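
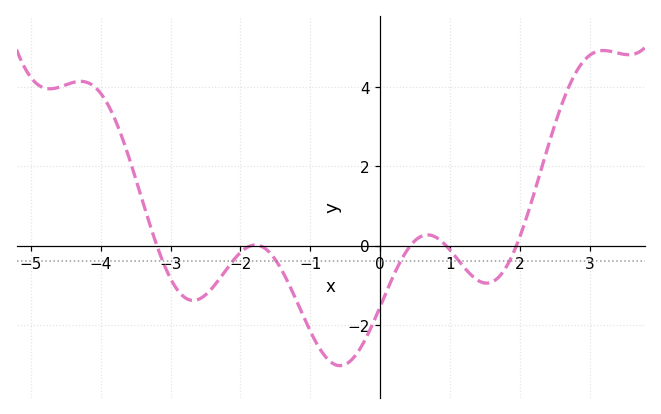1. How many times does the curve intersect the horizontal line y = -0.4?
6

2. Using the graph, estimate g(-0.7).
-3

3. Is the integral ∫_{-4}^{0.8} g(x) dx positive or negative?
negative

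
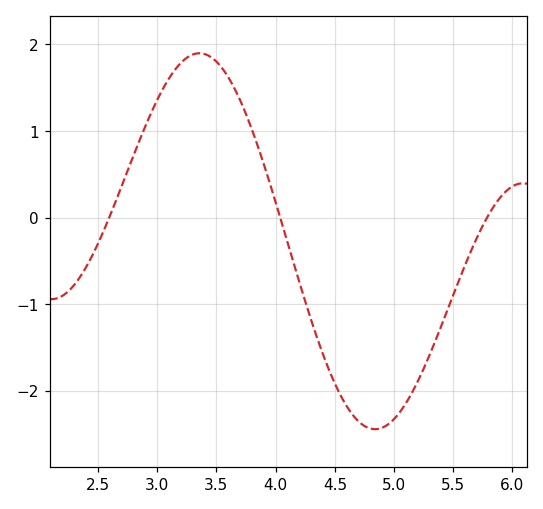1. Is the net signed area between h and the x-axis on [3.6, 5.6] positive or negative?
negative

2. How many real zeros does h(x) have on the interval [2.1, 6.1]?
3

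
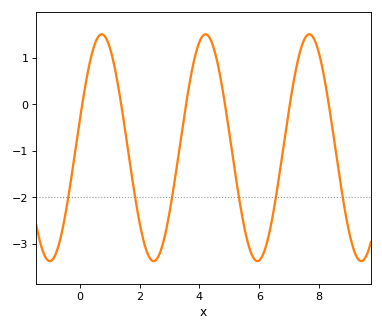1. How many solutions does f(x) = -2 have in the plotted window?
6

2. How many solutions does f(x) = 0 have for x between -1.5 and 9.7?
6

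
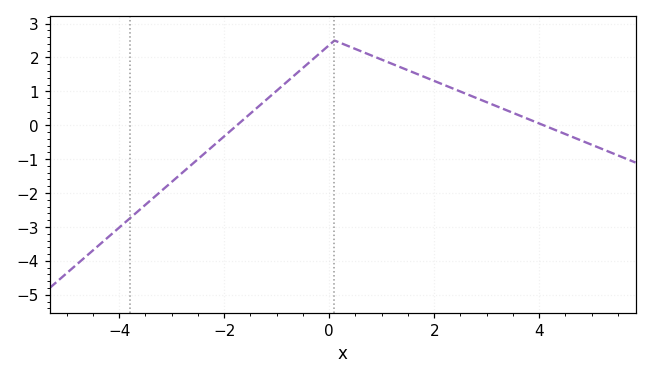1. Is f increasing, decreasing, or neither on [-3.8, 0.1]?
increasing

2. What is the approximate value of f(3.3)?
0.491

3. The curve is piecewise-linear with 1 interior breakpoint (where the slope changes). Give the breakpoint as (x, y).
(0.1, 2.5)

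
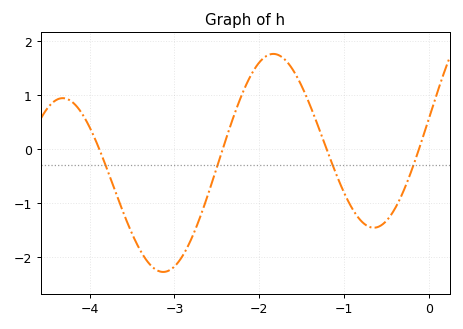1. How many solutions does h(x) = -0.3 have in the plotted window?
4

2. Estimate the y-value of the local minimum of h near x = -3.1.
-2.3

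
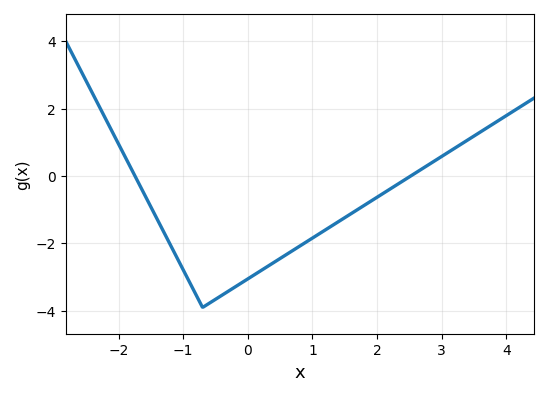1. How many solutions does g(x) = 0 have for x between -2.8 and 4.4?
2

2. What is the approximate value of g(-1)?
-2.78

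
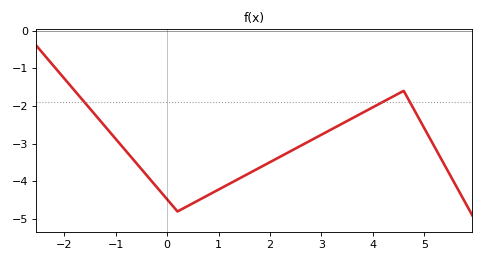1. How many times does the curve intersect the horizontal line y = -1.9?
3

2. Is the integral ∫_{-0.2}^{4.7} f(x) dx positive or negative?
negative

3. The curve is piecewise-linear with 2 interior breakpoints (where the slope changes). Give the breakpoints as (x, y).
(0.2, -4.8); (4.6, -1.6)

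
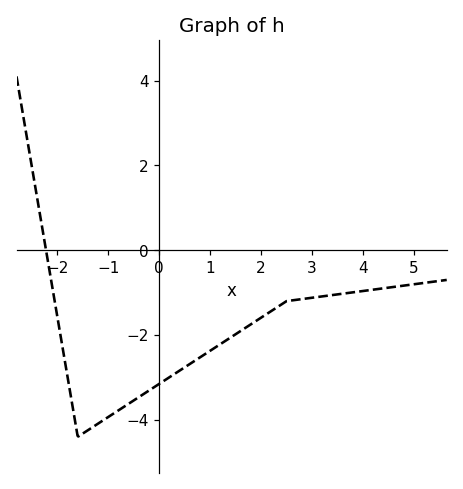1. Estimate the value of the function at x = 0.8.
-2.6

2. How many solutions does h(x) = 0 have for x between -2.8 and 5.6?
1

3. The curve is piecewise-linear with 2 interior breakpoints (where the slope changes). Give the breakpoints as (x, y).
(-1.6, -4.4); (2.5, -1.2)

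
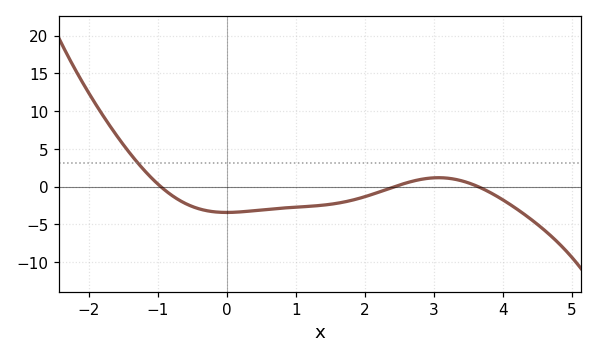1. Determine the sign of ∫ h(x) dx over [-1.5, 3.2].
negative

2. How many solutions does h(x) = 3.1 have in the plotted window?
1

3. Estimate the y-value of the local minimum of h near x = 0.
-3.5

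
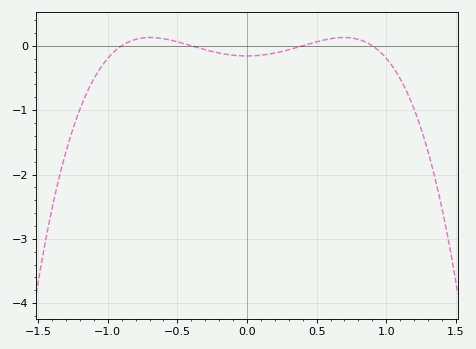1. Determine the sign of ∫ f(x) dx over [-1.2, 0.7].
negative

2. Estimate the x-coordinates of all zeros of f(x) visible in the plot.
-0.9, -0.4, 0.4, 0.9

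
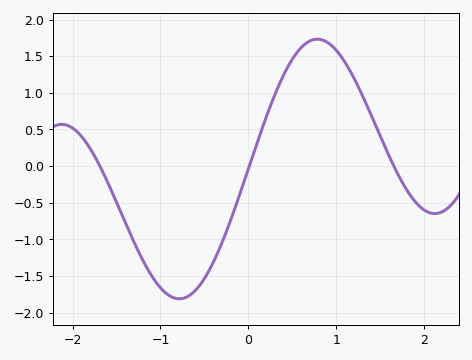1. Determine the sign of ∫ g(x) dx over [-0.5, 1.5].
positive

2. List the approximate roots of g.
-1.69, 0.011, 1.66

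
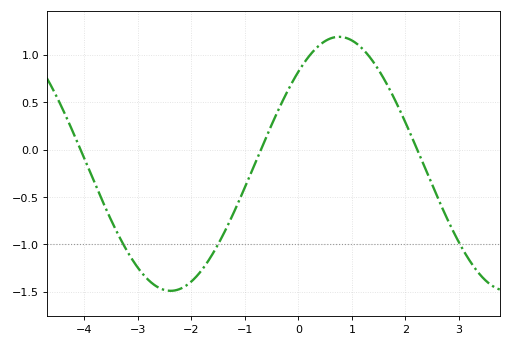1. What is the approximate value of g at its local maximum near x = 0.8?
1.2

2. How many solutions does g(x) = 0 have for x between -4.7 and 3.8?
3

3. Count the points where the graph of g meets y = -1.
3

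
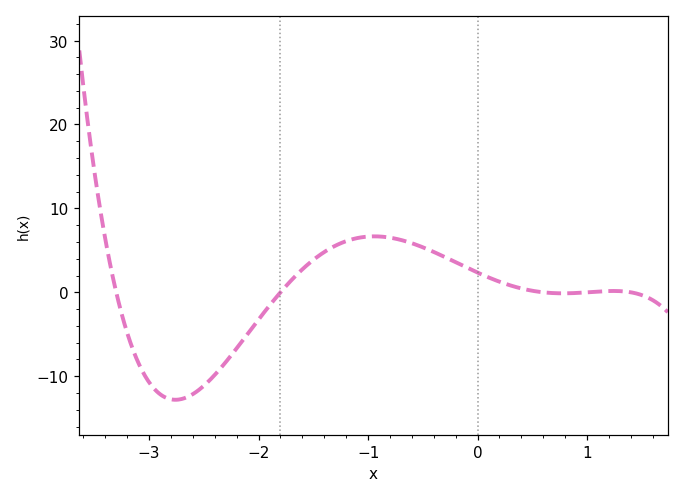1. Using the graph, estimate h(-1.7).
1.45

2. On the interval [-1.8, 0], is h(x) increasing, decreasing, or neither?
neither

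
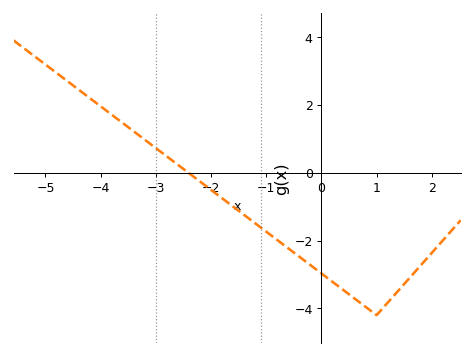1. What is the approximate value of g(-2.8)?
0.4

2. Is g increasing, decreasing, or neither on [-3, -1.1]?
decreasing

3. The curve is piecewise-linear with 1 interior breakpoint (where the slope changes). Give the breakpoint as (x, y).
(1, -4.2)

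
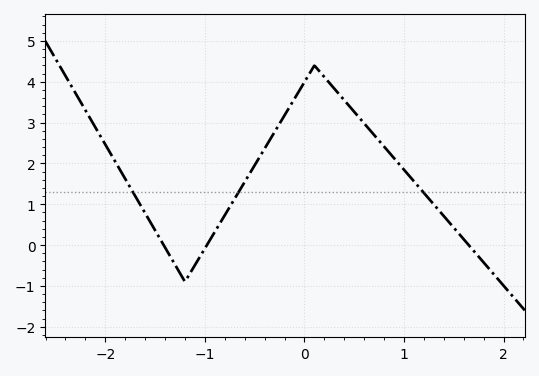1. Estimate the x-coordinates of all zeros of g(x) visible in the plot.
-1.41, -0.979, 1.65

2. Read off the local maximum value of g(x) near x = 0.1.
4.4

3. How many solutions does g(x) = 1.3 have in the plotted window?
3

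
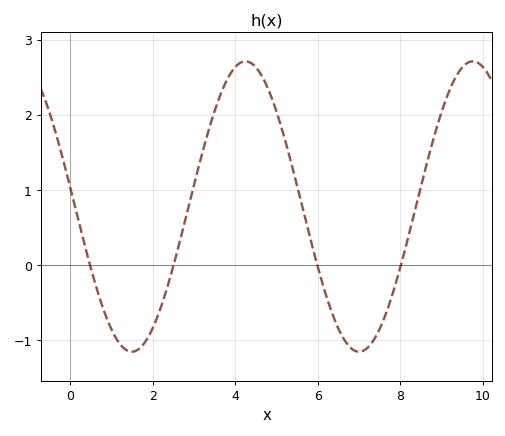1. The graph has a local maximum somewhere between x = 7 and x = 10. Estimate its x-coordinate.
9.8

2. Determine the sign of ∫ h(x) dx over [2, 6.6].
positive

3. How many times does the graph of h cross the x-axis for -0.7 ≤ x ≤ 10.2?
4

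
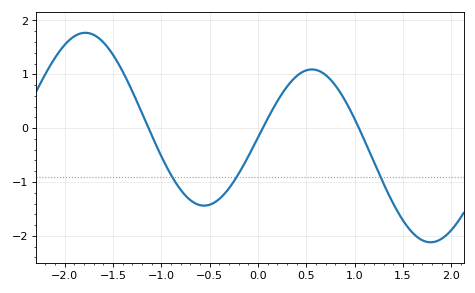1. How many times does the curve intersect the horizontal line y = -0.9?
3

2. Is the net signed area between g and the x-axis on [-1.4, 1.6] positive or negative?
negative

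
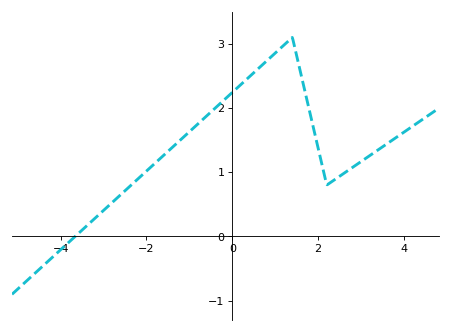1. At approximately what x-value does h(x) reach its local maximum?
1.4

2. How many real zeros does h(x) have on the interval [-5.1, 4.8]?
1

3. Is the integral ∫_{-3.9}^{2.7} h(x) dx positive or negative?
positive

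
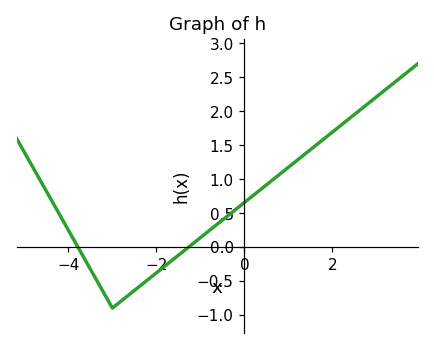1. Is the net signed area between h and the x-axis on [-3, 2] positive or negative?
positive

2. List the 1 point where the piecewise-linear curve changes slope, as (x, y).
(-3, -0.9)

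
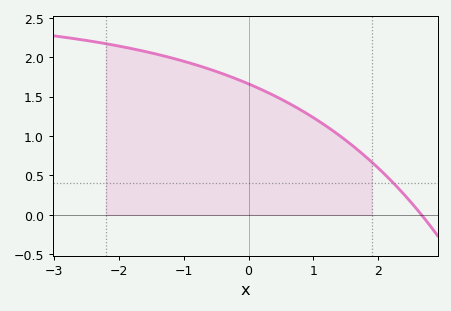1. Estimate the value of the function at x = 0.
1.65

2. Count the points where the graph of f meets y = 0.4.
1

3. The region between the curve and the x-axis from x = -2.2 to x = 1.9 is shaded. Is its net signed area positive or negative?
positive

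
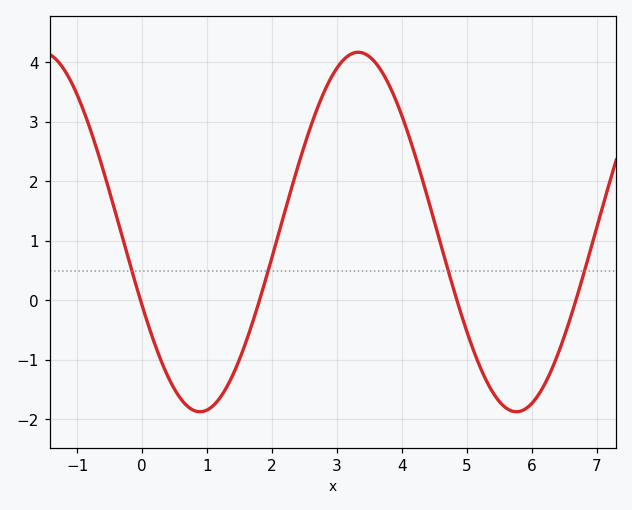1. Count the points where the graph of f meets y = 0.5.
4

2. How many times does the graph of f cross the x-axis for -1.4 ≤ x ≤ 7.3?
4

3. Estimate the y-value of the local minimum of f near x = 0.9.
-1.87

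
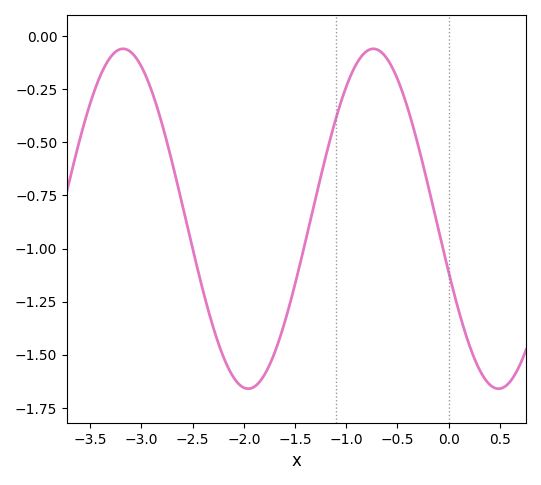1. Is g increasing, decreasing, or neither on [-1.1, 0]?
neither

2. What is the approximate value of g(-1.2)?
-0.56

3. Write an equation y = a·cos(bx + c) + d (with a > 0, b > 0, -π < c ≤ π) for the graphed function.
y = 0.8cos(2.6x + 1.9) - 0.86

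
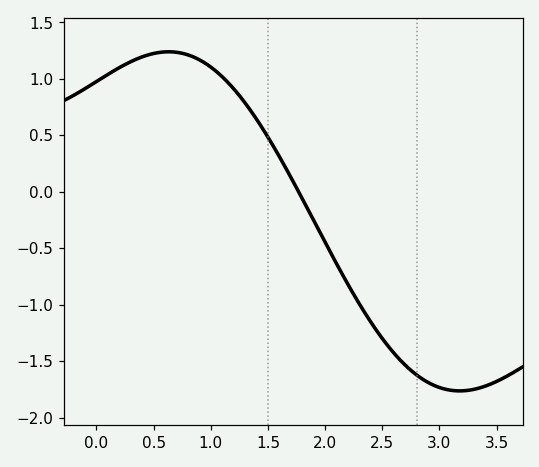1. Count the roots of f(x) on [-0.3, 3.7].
1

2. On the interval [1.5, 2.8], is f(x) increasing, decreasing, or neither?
decreasing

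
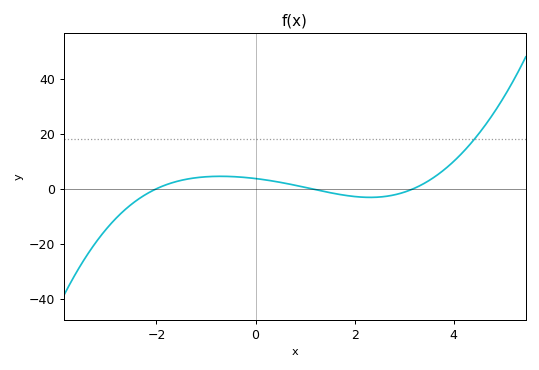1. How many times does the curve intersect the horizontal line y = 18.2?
1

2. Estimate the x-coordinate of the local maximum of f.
-0.706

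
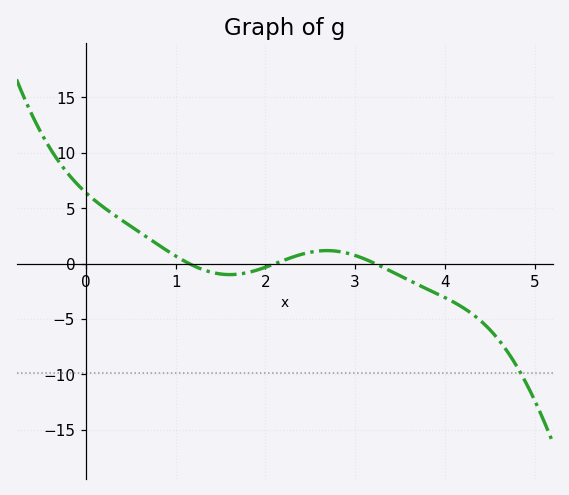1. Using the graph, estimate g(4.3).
-4.5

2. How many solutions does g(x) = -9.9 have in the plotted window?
1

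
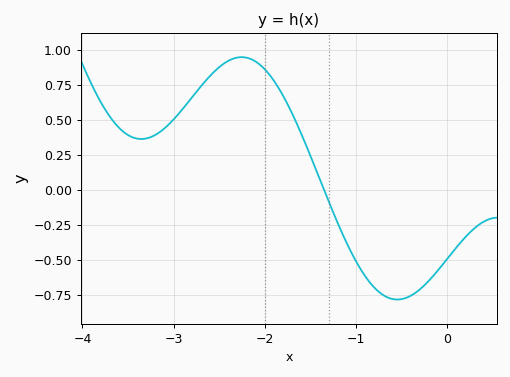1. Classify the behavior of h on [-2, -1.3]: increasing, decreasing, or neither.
decreasing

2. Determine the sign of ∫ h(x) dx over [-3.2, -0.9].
positive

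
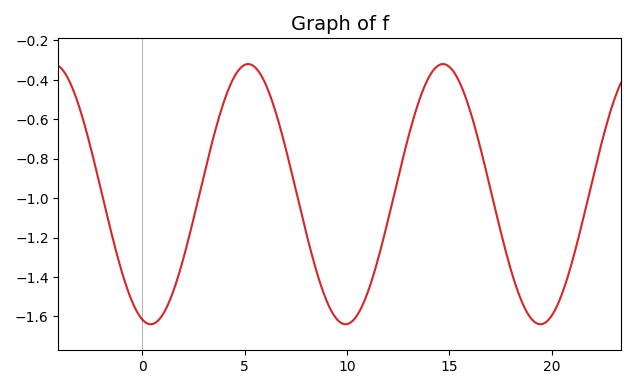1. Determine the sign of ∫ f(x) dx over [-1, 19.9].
negative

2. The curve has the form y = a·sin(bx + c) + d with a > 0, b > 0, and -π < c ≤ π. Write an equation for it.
y = 0.66sin(0.66x - 1.84) - 0.98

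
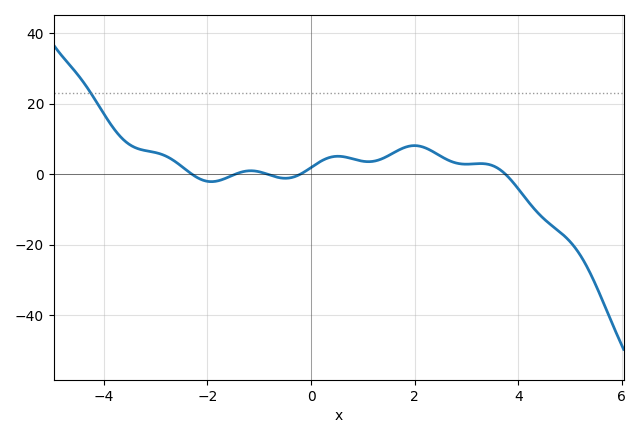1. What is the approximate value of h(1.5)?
6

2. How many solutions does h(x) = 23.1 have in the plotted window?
1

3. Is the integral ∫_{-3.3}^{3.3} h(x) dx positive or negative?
positive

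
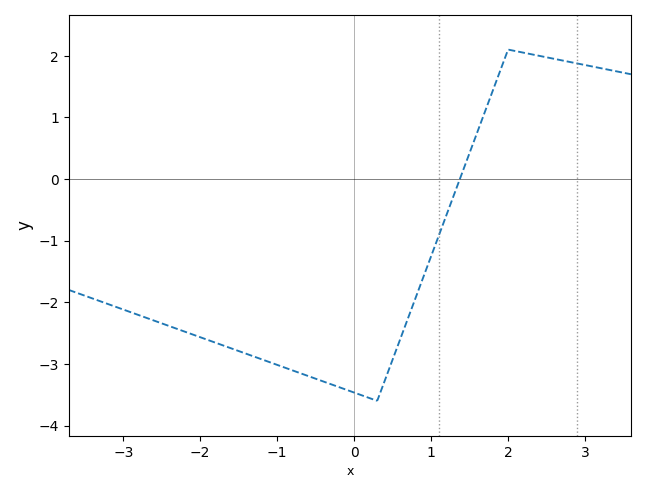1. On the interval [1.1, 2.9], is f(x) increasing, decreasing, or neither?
neither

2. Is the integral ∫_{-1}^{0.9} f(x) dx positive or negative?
negative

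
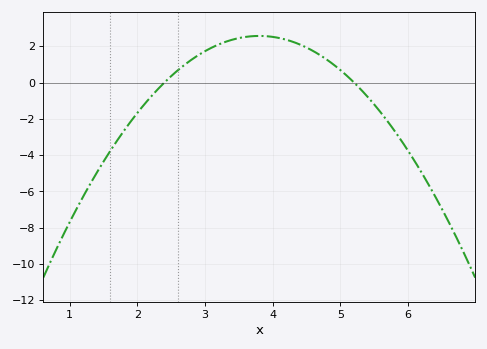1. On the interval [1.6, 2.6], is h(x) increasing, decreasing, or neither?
increasing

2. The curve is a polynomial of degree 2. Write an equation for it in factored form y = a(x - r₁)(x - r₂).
y = -1.31(x - 2.4)(x - 5.2)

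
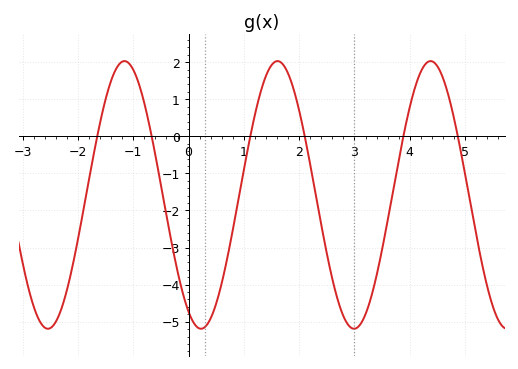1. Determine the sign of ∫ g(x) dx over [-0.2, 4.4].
negative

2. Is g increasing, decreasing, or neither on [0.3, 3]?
neither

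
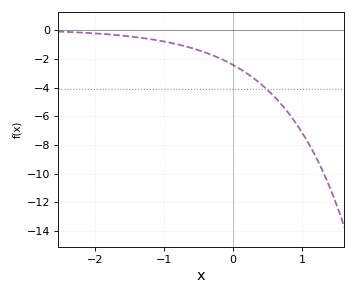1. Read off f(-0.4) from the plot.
-1.56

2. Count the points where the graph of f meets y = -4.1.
1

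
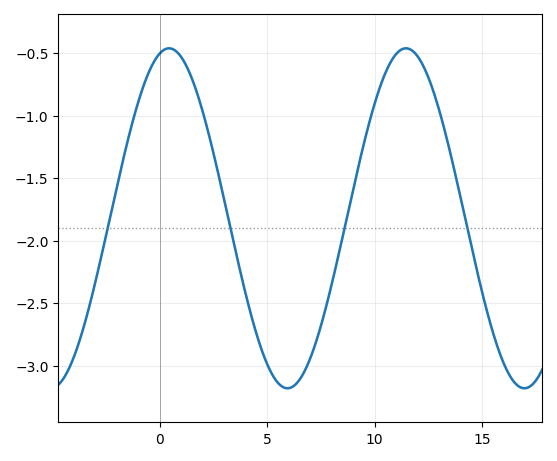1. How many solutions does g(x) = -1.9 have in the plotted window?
4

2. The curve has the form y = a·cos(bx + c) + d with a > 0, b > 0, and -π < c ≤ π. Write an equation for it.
y = 1.36cos(0.57x - 0.25) - 1.82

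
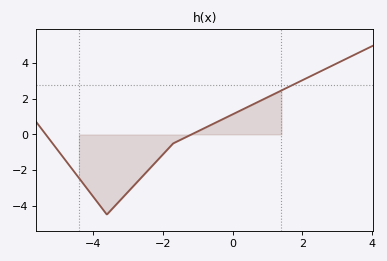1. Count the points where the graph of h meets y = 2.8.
1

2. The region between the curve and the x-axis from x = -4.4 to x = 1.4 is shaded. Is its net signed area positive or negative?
negative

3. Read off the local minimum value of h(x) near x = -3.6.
-4.4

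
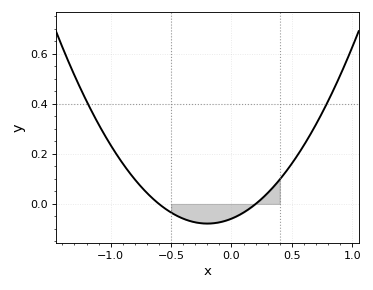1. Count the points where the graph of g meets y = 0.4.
2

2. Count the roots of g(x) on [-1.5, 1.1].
2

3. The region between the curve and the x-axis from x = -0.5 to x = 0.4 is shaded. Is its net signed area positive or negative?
negative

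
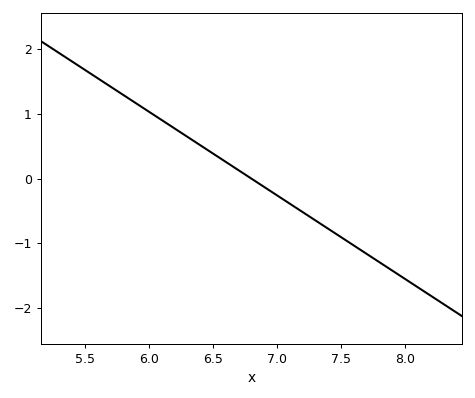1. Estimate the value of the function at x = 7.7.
-1.16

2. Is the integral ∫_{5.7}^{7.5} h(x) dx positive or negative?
positive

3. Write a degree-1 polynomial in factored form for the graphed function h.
y = -1.29(x - 6.8)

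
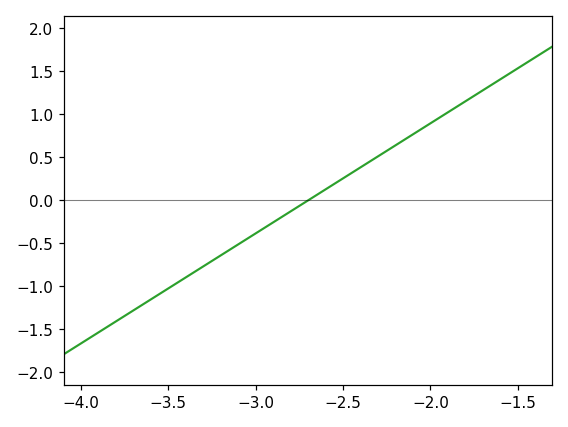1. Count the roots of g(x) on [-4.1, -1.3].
1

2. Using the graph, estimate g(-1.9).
1.02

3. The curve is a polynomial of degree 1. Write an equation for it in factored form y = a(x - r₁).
y = 1.28(x + 2.7)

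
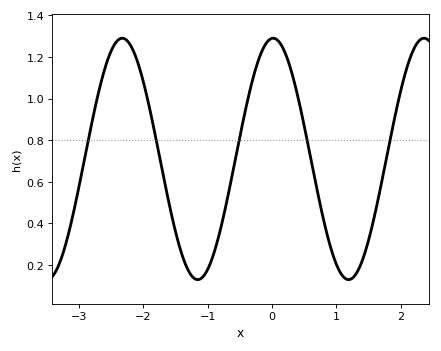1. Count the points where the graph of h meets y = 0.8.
5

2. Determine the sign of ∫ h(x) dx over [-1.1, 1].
positive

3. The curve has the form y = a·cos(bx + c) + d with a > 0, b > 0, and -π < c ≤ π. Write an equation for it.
y = 0.58cos(2.7x - 0.05) + 0.71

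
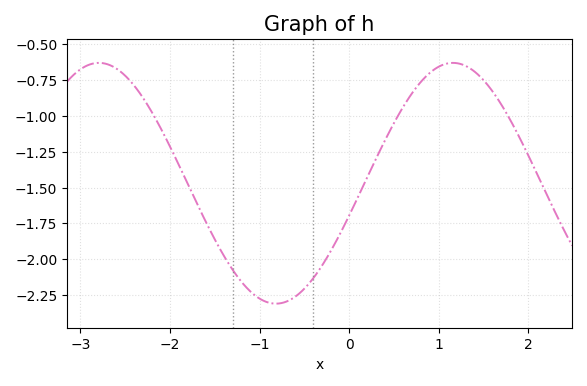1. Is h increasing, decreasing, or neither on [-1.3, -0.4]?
neither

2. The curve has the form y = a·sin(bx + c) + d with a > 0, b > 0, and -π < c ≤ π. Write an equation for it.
y = 0.84sin(1.59x - 0.272) - 1.47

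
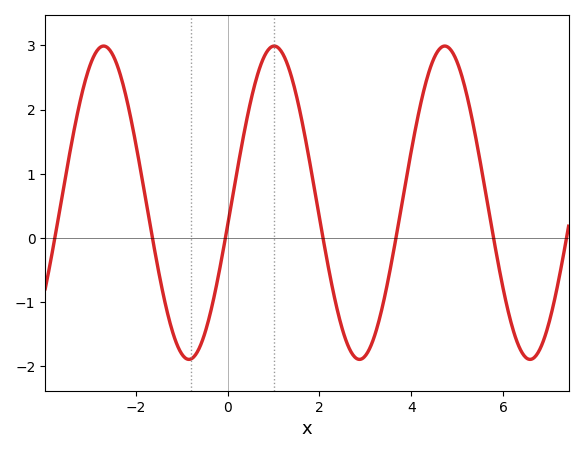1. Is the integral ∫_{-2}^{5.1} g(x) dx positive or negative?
positive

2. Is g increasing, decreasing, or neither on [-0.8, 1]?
increasing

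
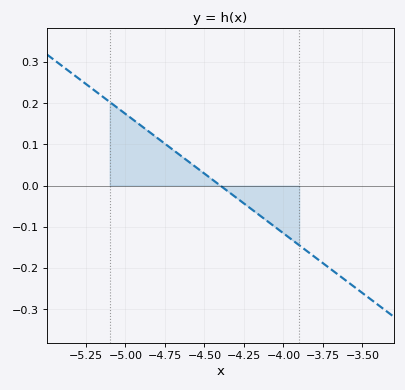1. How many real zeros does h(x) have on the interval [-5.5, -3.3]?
1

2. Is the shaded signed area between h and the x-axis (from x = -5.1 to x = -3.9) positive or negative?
positive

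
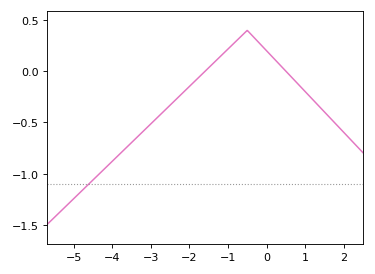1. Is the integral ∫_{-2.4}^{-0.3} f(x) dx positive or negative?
positive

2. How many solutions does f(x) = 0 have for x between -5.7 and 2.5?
2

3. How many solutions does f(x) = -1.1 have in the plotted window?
1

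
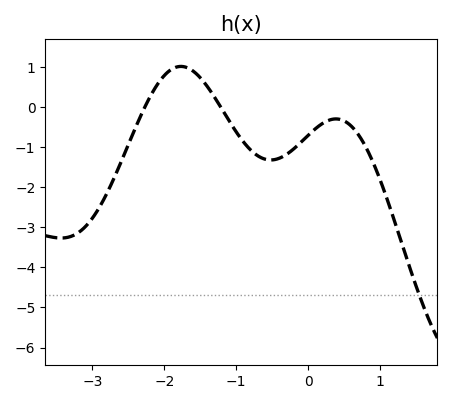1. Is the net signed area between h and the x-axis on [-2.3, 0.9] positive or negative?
negative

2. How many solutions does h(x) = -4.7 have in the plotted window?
1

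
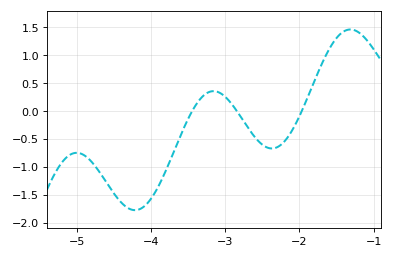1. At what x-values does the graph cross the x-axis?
-3.44, -2.84, -1.97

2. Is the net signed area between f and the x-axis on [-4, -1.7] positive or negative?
negative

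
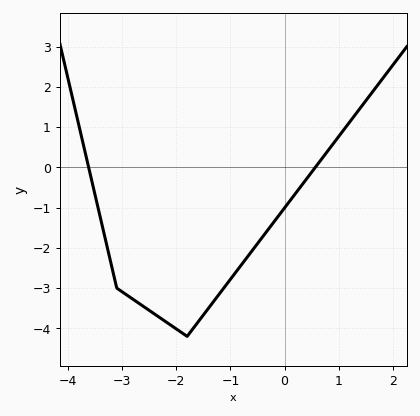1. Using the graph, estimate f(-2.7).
-3.37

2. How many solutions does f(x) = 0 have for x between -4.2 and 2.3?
2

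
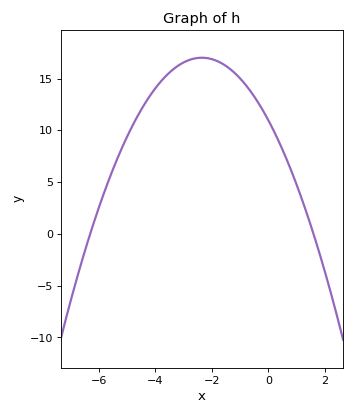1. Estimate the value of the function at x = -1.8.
16.7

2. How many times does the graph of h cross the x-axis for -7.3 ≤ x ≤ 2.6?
2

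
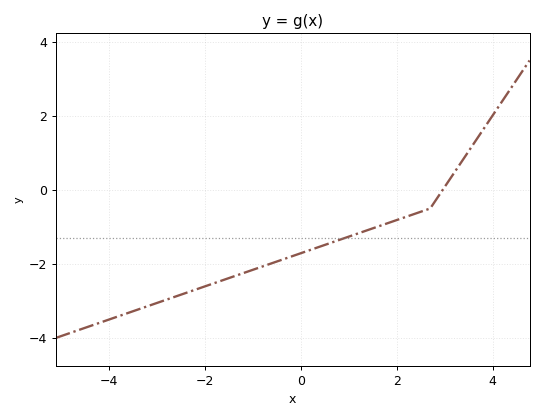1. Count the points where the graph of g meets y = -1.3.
1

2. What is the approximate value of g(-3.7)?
-3.37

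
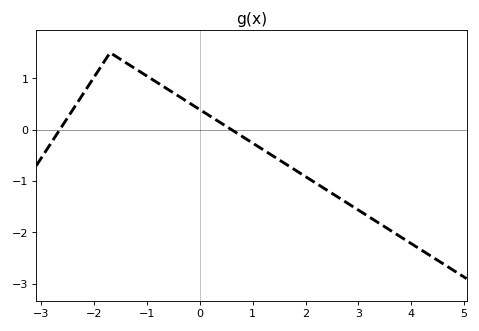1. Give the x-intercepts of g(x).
-2.6, 0.6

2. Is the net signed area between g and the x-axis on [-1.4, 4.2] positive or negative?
negative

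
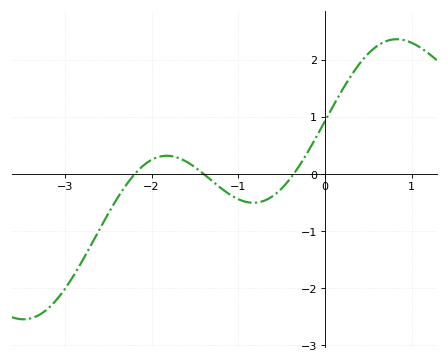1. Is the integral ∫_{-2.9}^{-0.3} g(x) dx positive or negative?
negative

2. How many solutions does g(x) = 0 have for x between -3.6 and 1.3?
3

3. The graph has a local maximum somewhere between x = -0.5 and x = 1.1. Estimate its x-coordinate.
0.827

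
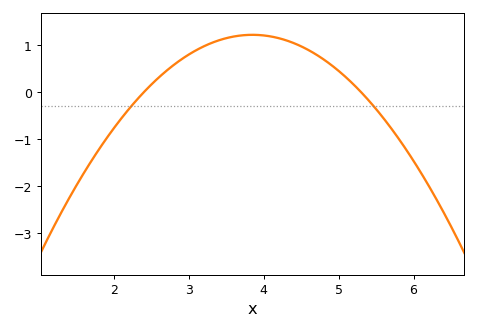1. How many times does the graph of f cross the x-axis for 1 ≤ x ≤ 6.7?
2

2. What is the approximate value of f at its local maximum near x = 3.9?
1.2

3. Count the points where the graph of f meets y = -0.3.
2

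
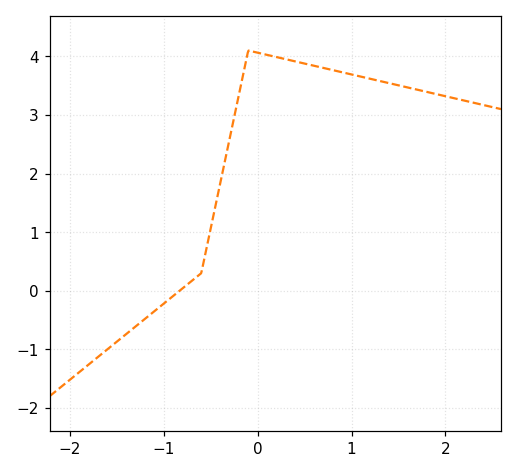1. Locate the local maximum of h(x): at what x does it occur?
-0.1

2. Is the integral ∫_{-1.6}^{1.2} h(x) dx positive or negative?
positive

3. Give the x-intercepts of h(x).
-0.831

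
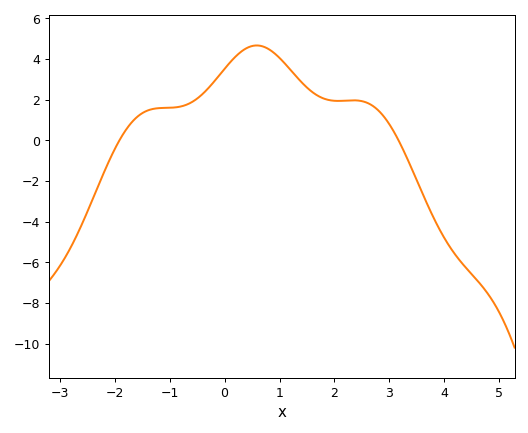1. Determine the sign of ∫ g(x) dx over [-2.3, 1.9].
positive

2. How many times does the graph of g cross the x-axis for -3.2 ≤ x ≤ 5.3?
2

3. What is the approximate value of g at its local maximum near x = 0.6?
4.67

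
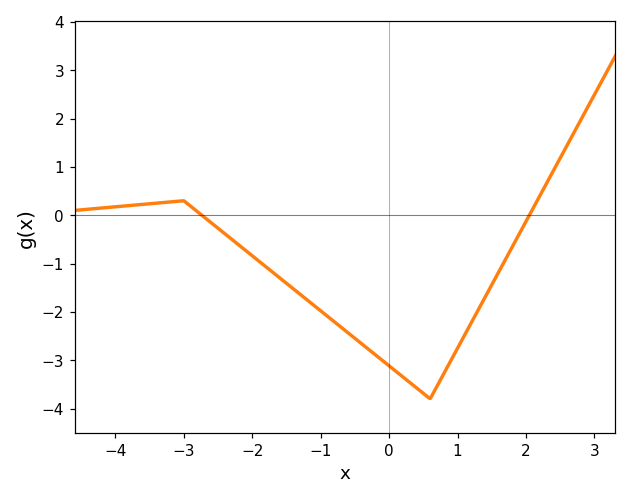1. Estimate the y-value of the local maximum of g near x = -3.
0.3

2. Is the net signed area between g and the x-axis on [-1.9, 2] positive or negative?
negative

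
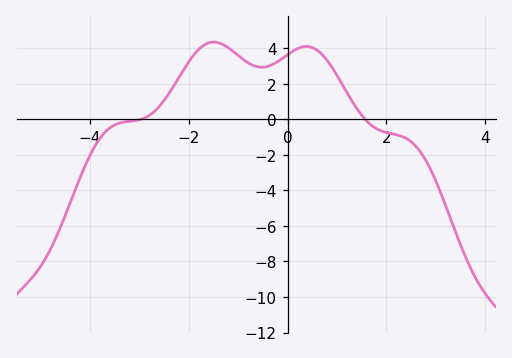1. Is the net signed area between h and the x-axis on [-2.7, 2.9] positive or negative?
positive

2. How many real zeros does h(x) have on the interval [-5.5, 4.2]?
2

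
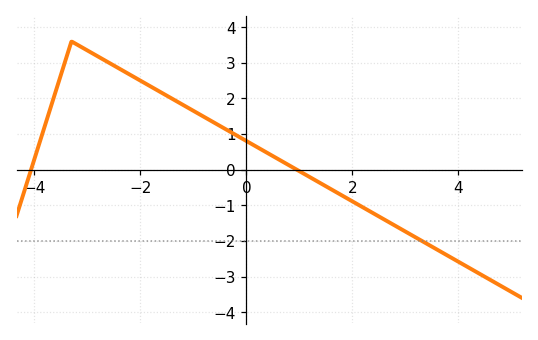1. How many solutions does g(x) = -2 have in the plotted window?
1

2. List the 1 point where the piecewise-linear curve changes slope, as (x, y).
(-3.3, 3.6)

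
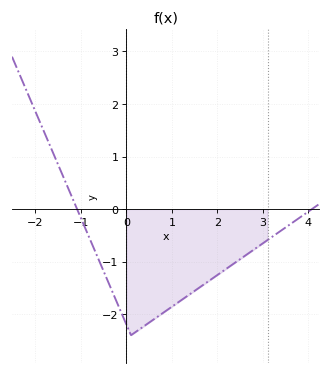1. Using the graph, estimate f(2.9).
-0.71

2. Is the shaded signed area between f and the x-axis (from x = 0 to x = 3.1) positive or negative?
negative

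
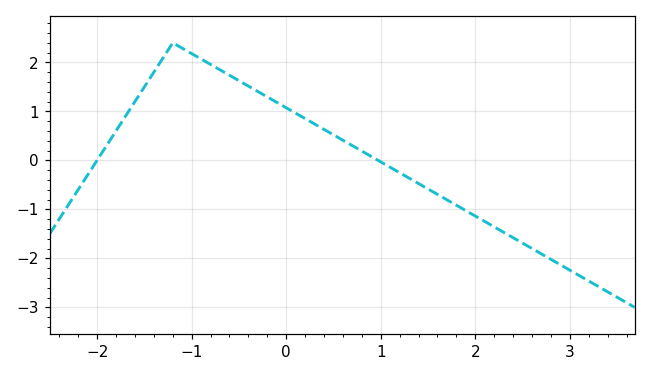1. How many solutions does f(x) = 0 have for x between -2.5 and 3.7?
2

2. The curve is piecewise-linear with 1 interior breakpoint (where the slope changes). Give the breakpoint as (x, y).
(-1.2, 2.4)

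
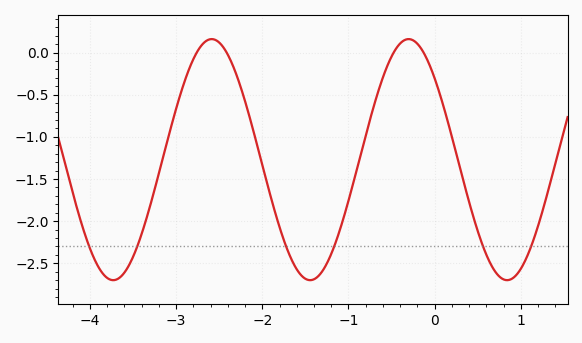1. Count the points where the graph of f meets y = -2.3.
6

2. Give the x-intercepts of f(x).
-2.76, -2.41, -0.476, -0.128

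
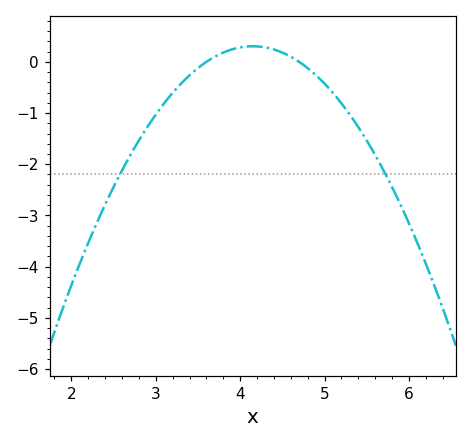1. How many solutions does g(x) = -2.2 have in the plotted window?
2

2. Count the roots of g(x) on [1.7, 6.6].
2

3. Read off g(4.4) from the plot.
0.2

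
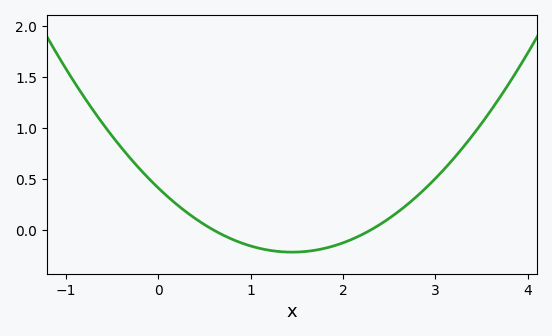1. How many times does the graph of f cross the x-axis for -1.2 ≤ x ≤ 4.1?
2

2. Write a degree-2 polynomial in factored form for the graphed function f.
y = 0.3(x - 0.6)(x - 2.3)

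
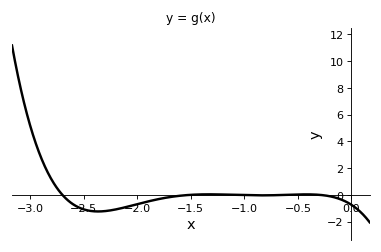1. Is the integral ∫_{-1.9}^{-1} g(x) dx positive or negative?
negative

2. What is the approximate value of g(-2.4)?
-1.2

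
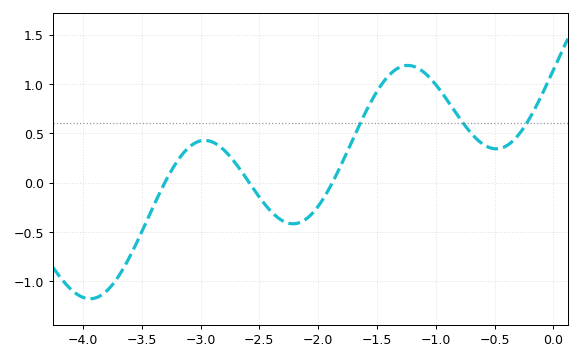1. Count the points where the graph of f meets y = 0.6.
3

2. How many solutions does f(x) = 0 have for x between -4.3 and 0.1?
3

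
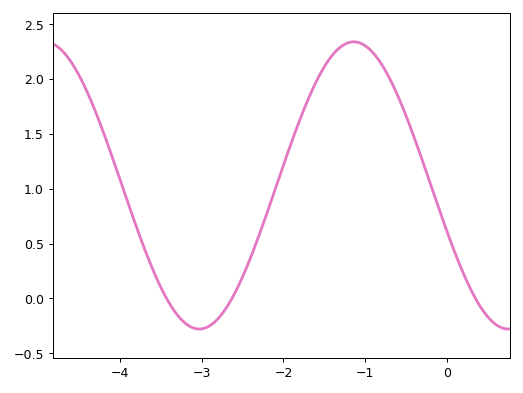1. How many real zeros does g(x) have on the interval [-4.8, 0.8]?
3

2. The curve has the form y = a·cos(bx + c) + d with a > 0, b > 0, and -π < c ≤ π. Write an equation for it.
y = 1.31cos(1.66x + 1.89) + 1.03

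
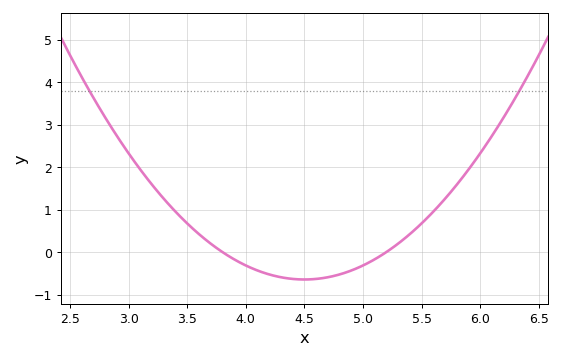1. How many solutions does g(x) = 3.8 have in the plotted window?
2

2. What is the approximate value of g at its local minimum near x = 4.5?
-0.6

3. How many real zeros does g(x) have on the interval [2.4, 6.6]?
2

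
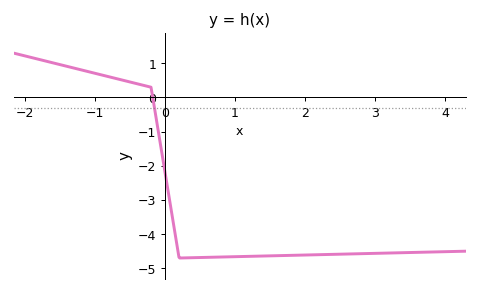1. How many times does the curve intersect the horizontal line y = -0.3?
1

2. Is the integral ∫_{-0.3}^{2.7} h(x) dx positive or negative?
negative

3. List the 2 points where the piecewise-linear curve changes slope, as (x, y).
(-0.2, 0.3); (0.2, -4.7)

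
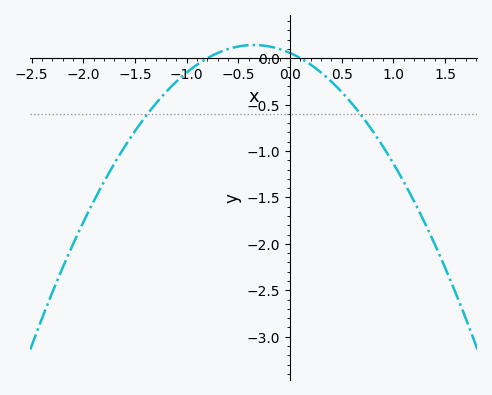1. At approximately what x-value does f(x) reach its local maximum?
-0.3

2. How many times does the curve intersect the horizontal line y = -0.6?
2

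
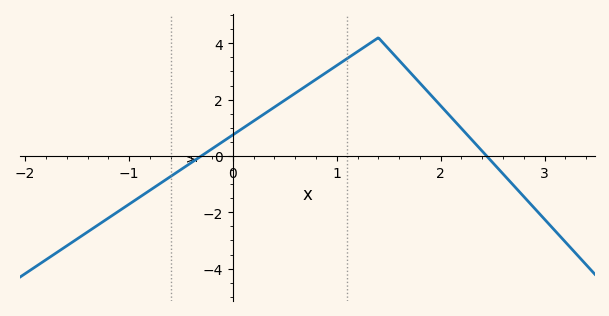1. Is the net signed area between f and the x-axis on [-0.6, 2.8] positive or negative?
positive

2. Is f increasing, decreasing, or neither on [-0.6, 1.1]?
increasing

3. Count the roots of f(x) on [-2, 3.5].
2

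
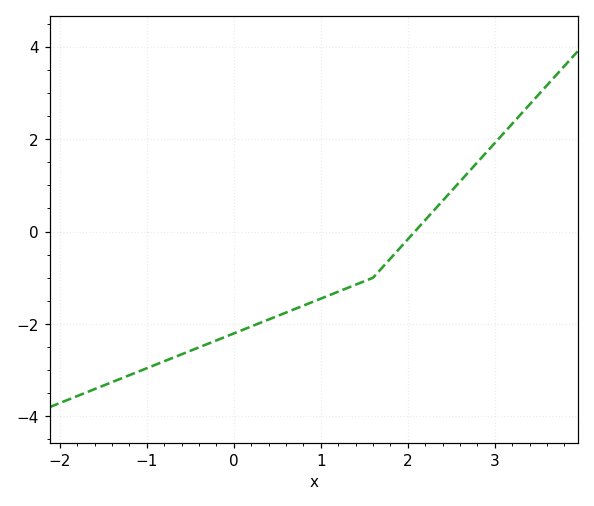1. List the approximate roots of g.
2.08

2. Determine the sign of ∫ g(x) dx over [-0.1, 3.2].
negative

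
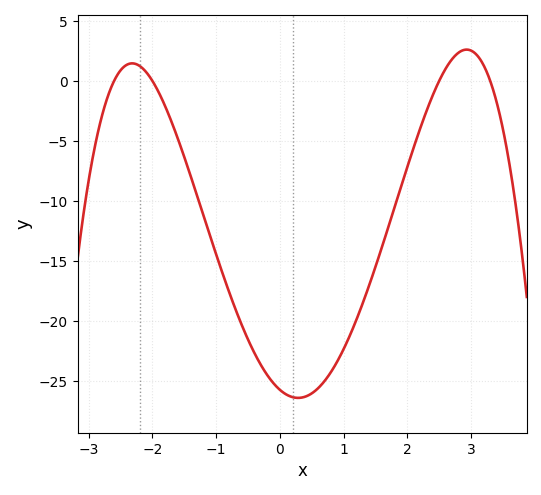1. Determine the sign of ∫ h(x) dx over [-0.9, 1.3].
negative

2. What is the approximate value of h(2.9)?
2.5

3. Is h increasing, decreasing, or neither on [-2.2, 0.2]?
decreasing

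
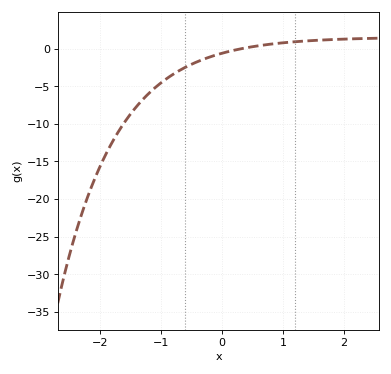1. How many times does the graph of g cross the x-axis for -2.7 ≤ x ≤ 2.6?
1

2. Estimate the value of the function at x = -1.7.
-11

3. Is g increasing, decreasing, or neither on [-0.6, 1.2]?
increasing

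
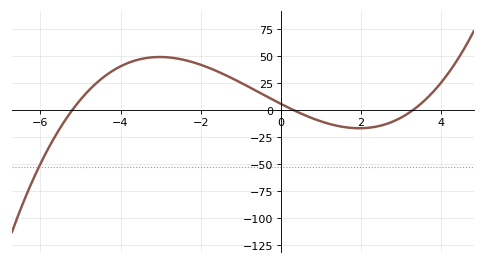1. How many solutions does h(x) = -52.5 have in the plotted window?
1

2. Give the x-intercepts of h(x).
-5.2, 0.4, 3.4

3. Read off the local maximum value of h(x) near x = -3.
50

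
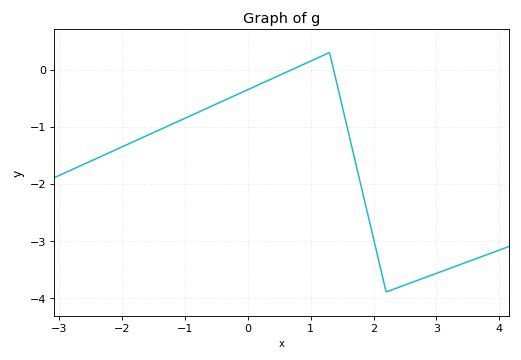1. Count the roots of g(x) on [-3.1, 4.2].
2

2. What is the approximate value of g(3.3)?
-3.5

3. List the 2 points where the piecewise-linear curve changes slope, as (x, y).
(1.3, 0.3); (2.2, -3.9)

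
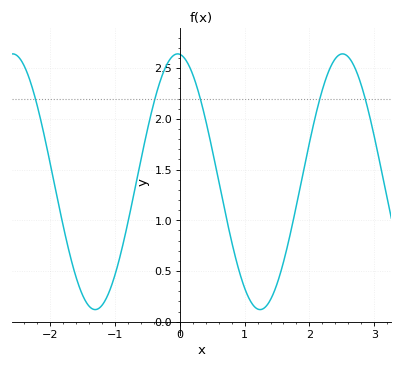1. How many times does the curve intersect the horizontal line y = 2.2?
5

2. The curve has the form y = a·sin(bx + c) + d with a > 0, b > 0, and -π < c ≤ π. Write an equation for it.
y = 1.26sin(2.47x + 1.65) + 1.38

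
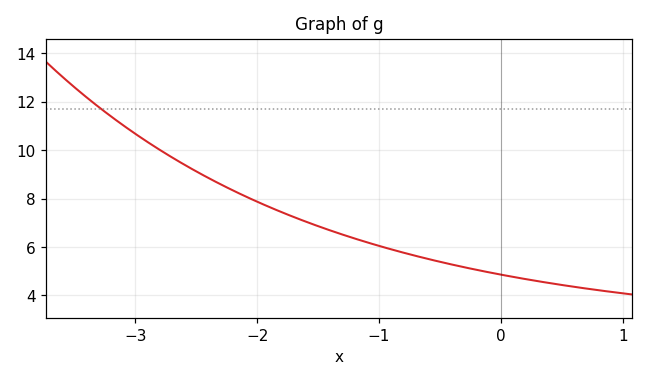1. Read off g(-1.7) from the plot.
7.2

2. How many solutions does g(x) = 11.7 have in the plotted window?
1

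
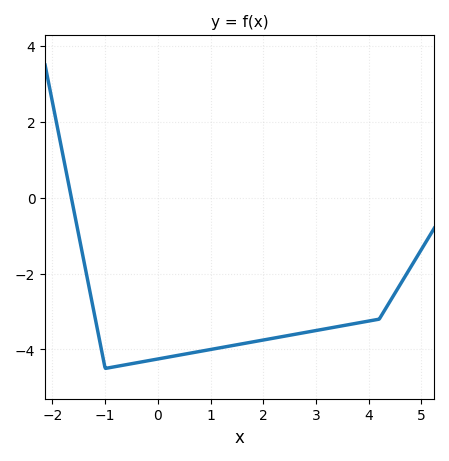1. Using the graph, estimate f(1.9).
-3.78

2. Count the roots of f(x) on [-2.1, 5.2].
1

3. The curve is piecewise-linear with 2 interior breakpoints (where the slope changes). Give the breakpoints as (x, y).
(-1, -4.5); (4.2, -3.2)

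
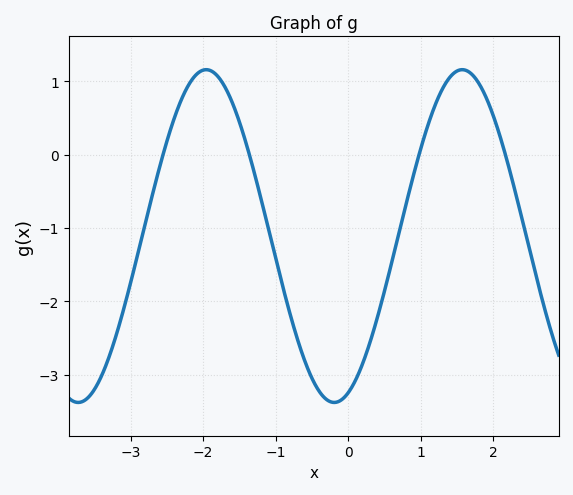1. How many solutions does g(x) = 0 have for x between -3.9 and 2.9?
4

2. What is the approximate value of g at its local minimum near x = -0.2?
-3.4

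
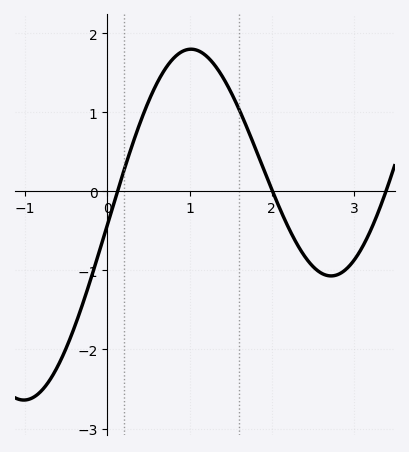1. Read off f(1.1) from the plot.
1.78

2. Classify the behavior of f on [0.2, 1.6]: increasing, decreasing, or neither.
neither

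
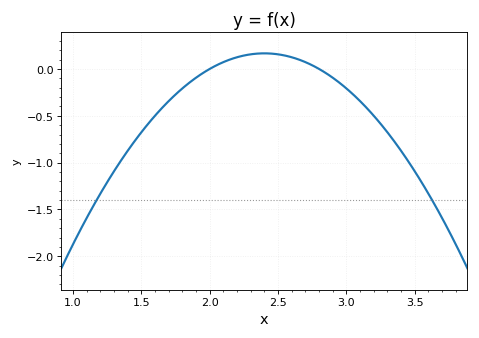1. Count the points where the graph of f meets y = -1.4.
2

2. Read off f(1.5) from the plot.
-0.676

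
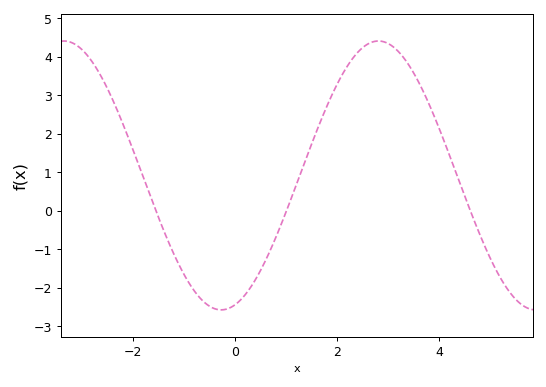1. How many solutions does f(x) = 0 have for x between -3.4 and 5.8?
3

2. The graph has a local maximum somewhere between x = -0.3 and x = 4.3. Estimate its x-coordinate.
2.8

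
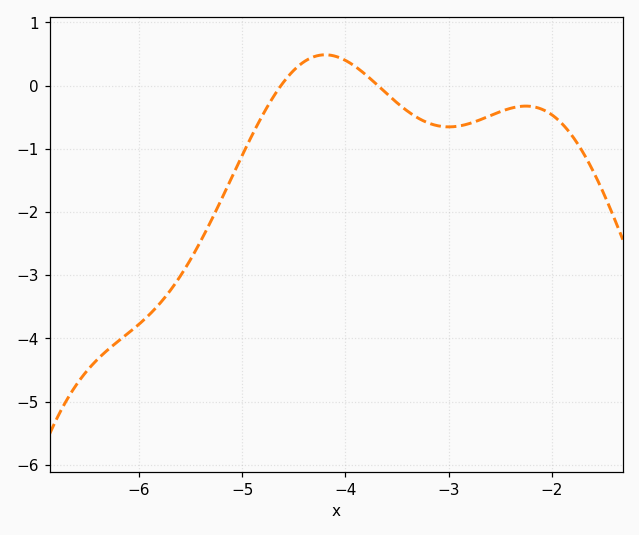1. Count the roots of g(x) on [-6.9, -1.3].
2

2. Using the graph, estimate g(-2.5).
-0.414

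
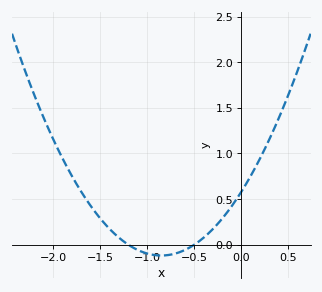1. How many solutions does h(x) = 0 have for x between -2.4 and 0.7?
2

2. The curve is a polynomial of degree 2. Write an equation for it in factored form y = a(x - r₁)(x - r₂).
y = 0.96(x + 1.2)(x + 0.5)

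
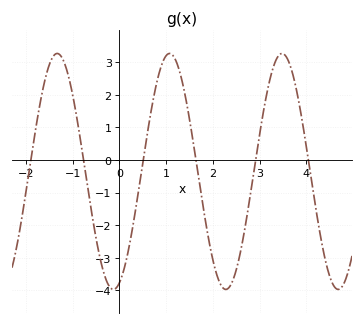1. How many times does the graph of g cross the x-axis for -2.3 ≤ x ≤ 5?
6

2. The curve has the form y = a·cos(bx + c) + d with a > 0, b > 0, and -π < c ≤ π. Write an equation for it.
y = 3.62cos(2.6x - 2.8) - 0.35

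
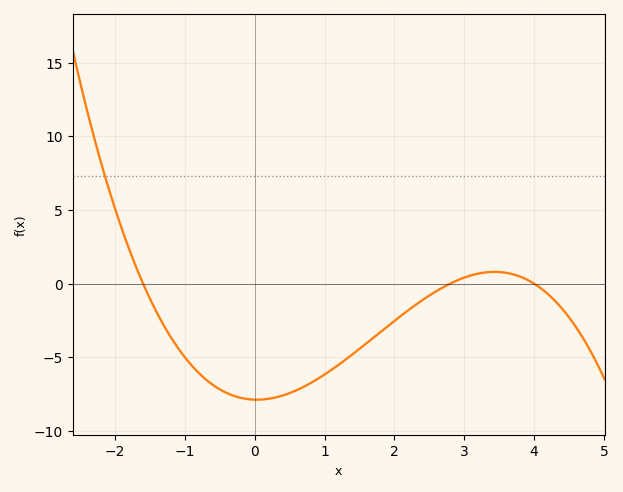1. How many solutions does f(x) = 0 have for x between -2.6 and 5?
3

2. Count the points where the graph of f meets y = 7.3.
1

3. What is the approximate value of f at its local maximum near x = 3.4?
0.795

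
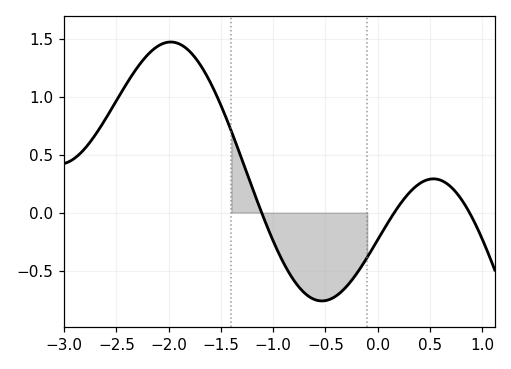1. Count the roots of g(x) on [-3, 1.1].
3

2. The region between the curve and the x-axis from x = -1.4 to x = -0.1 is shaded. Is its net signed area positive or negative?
negative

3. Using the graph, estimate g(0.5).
0.289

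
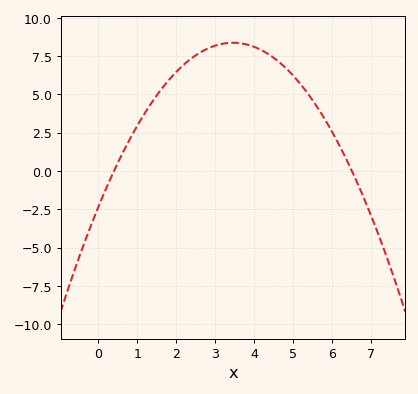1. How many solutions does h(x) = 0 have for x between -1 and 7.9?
2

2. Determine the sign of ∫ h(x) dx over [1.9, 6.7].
positive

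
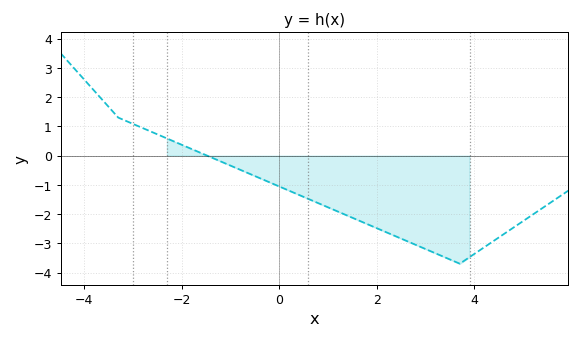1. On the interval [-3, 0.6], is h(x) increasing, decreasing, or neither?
decreasing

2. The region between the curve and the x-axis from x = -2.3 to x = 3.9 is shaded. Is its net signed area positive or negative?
negative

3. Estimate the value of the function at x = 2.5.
-2.8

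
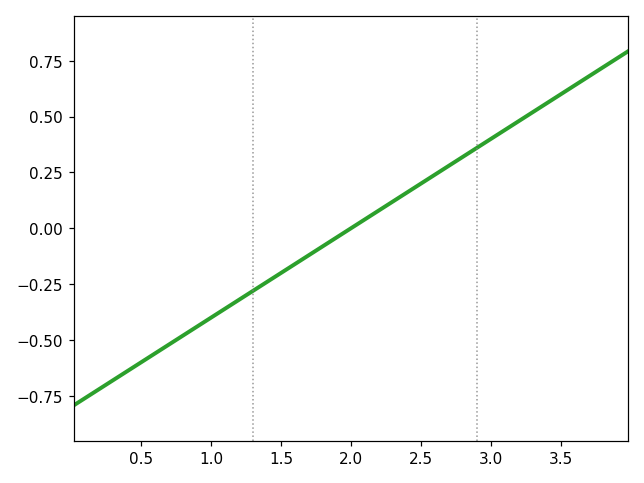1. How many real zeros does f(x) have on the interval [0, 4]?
1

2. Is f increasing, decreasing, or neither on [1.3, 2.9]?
increasing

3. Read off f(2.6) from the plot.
0.24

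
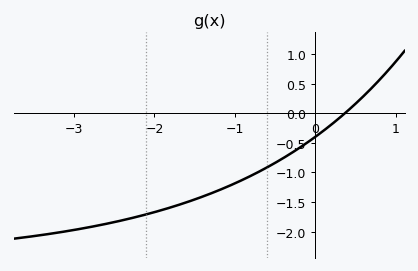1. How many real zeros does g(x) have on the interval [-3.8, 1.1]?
1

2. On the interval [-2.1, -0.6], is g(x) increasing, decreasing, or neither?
increasing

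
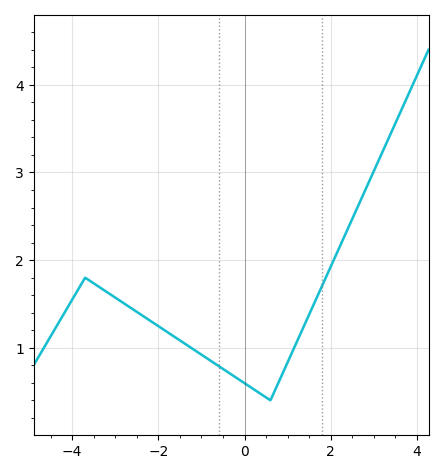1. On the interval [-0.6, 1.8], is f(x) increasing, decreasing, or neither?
neither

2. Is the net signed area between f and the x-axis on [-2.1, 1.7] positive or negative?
positive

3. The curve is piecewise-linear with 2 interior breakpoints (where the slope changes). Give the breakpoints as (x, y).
(-3.7, 1.8); (0.6, 0.4)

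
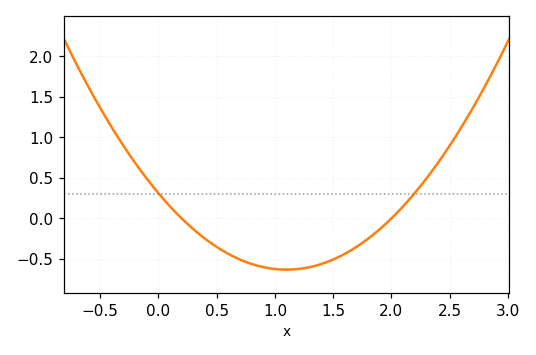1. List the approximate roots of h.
0.2, 2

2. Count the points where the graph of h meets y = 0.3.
2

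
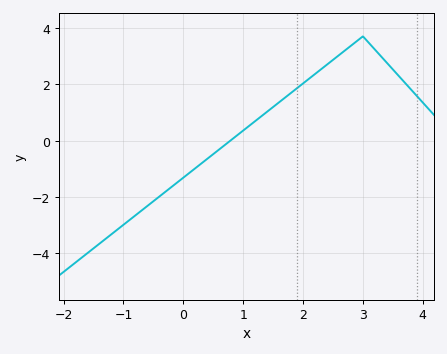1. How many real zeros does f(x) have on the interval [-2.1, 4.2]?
1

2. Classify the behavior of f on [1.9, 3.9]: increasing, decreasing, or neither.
neither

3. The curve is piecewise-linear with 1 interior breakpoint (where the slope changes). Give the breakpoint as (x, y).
(3, 3.7)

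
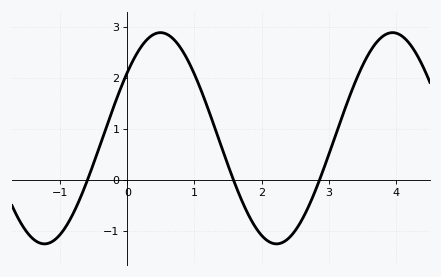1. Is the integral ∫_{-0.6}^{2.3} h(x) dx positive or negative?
positive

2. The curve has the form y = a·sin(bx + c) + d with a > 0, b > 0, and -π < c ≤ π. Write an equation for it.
y = 2.07sin(1.8x + 0.67) + 0.81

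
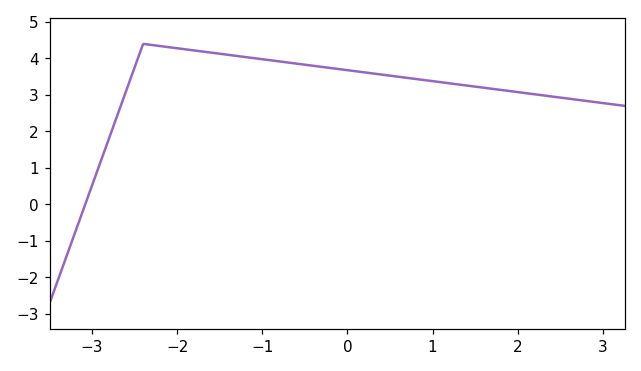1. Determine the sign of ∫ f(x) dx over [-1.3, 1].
positive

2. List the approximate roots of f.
-3.08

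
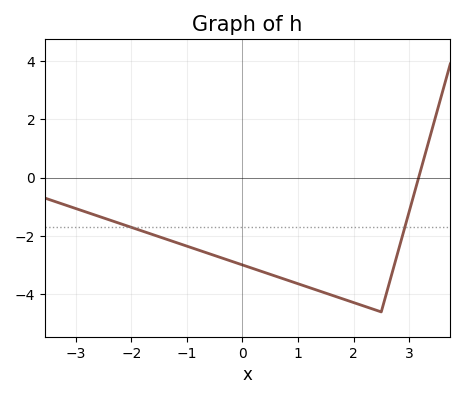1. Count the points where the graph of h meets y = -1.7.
2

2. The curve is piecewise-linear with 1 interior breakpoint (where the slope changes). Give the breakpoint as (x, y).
(2.5, -4.6)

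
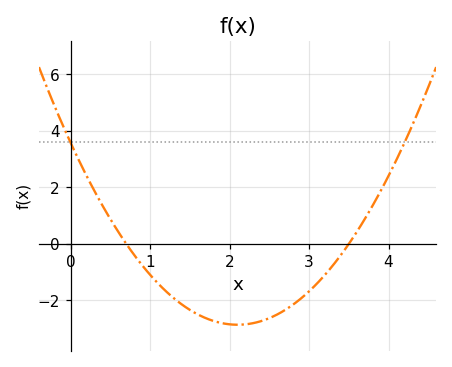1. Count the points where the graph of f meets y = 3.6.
2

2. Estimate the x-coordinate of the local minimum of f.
2.1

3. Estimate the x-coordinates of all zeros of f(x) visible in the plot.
0.7, 3.5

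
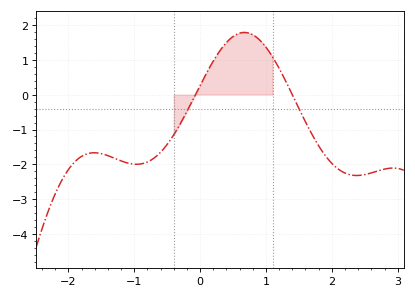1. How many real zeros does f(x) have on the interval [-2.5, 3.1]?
2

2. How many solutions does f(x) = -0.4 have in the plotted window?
2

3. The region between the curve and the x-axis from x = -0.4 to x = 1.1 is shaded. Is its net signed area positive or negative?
positive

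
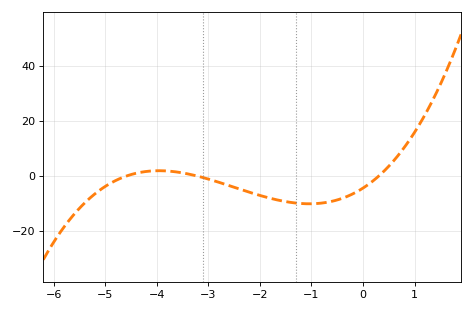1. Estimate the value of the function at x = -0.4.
-7.99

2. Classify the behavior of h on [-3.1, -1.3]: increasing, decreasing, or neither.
decreasing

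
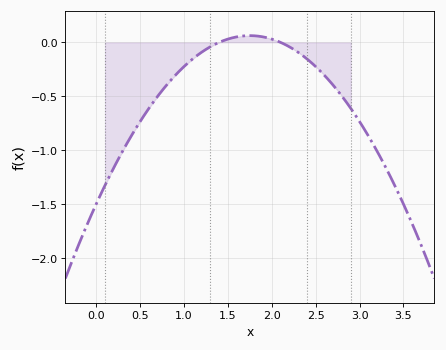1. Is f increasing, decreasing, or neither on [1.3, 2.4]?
neither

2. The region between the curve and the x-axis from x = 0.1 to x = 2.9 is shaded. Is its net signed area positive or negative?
negative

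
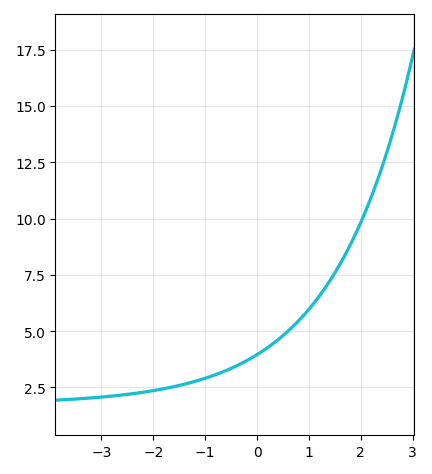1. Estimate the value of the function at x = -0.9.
2.99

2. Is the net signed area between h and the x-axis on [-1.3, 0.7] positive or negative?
positive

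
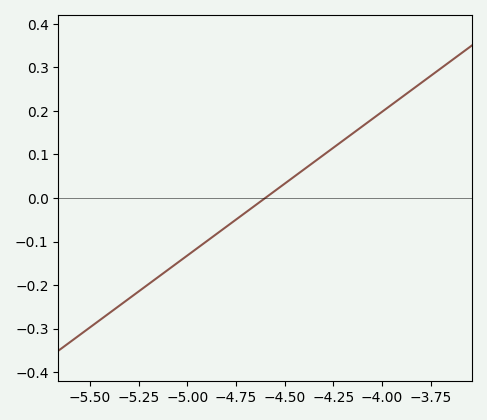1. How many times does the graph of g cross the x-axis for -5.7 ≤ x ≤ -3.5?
1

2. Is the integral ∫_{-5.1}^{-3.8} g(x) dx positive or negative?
positive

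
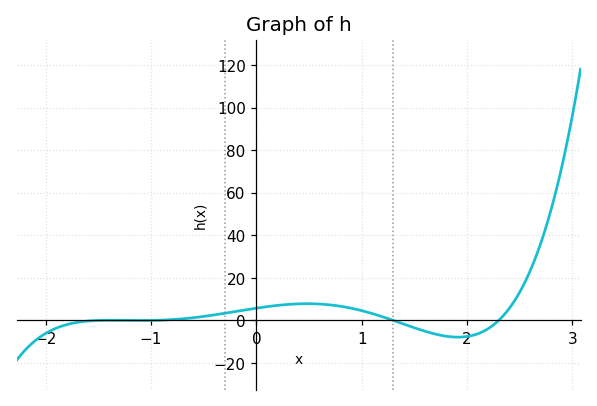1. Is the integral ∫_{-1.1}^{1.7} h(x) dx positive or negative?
positive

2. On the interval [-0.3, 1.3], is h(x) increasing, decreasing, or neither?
neither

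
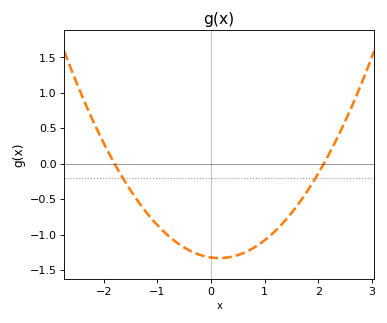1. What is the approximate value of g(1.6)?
-0.595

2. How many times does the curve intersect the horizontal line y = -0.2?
2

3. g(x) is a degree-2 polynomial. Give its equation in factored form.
y = 0.35(x + 1.8)(x - 2.1)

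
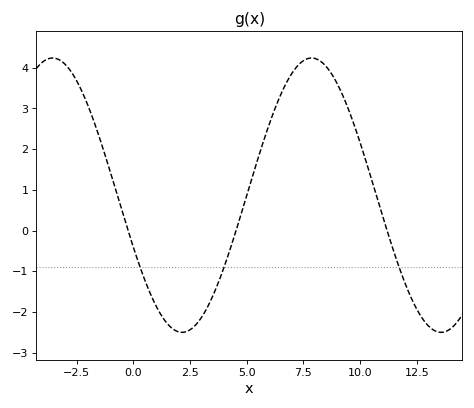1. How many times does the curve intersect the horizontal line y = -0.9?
3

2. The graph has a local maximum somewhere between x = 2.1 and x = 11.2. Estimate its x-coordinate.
8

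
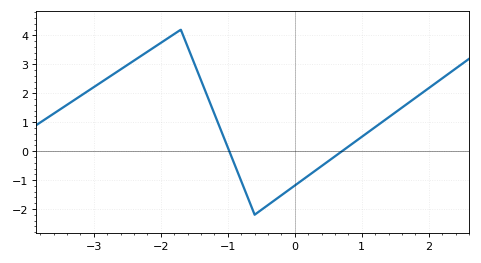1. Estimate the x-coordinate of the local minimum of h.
-0.6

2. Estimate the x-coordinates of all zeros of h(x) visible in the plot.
-1, 0.7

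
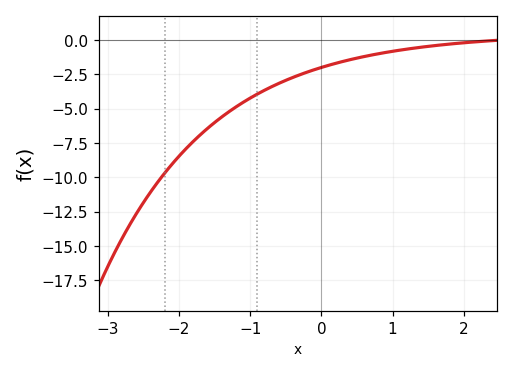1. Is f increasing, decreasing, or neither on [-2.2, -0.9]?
increasing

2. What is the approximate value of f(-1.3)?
-5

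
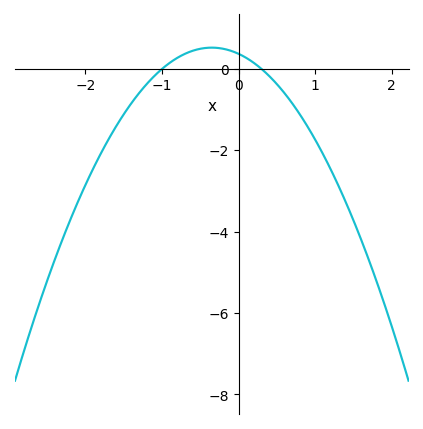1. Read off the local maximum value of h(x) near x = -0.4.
0.524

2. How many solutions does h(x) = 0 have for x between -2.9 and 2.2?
2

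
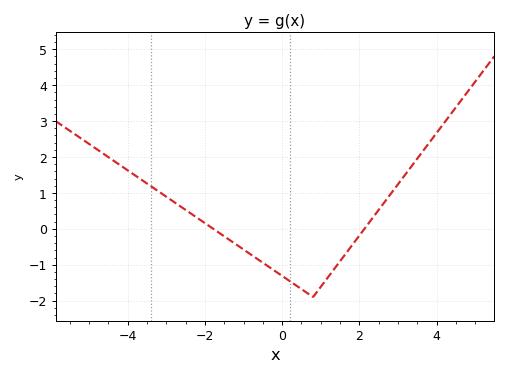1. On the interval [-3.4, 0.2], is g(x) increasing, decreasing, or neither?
decreasing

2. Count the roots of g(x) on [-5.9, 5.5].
2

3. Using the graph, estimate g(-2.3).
0.38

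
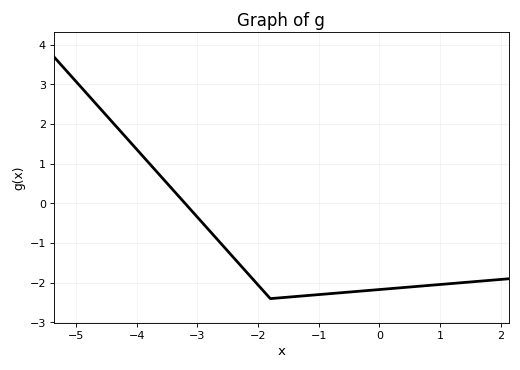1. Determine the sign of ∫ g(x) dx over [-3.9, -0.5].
negative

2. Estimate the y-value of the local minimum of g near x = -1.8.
-2.4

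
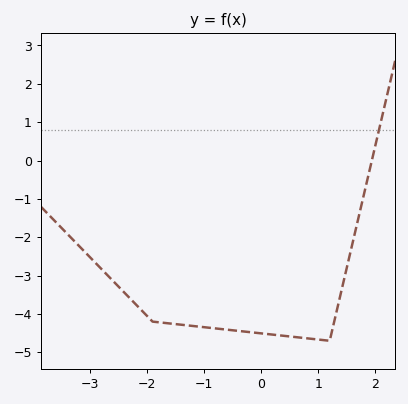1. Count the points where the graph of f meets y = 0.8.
1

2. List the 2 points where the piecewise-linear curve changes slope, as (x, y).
(-1.9, -4.2); (1.2, -4.7)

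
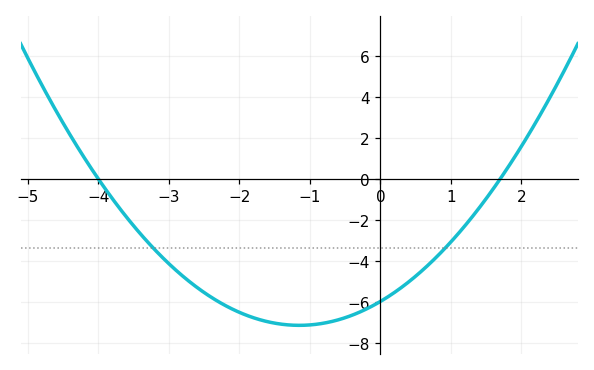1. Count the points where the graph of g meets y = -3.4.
2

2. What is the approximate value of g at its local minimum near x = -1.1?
-7.15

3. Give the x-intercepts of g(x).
-4, 1.7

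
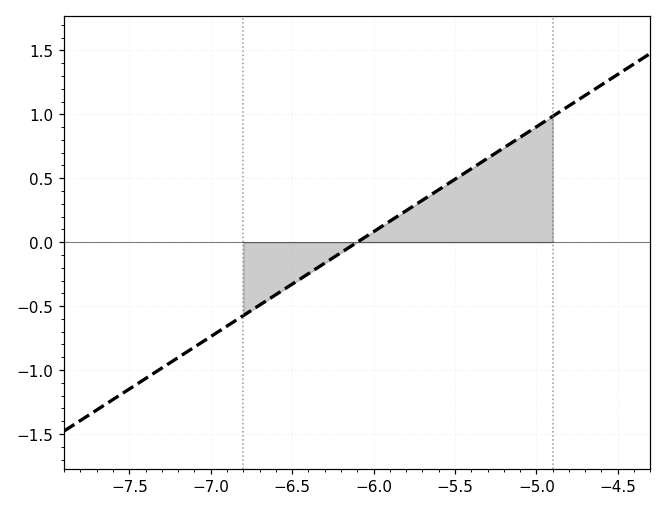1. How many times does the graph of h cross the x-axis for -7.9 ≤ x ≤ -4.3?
1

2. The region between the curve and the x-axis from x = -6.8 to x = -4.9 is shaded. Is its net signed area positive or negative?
positive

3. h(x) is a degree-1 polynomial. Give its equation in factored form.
y = 0.82(x + 6.1)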